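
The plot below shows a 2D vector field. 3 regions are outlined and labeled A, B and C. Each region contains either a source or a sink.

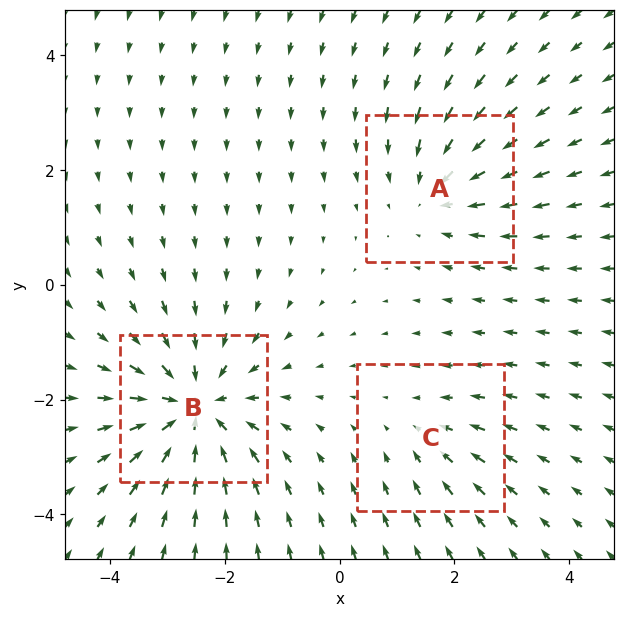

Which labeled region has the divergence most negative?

Divergence at each region's feature centre — A: about -3, B: about -5, C: about -2. Region B is most negative.

B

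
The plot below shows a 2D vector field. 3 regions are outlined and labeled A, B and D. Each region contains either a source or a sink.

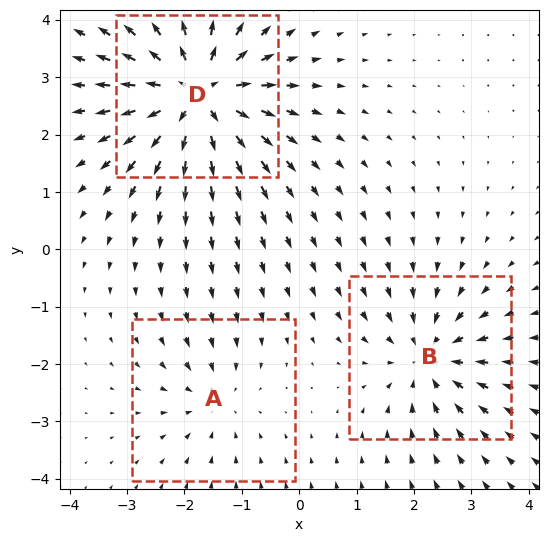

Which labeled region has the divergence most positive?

Divergence at each region's feature centre — A: about -2, B: about -4, D: about +6. Region D is most positive.

D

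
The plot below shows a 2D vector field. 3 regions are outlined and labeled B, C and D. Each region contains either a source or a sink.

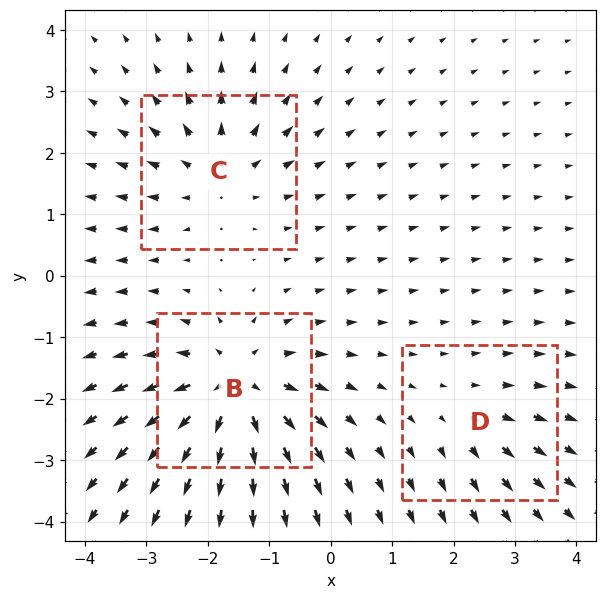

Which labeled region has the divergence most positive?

Divergence at each region's feature centre — B: about +6, C: about +3, D: about +2. Region B is most positive.

B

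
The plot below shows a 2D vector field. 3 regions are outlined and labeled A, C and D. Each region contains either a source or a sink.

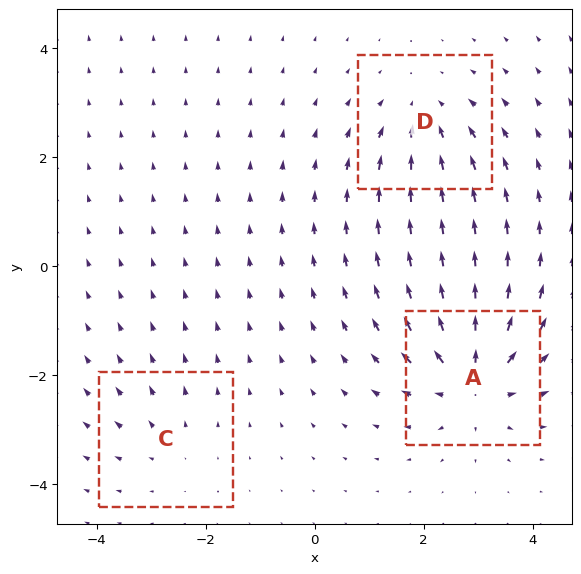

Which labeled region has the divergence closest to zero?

Divergence at each region's feature centre — A: about +6, C: about +2, D: about -4. Region C is closest to zero.

C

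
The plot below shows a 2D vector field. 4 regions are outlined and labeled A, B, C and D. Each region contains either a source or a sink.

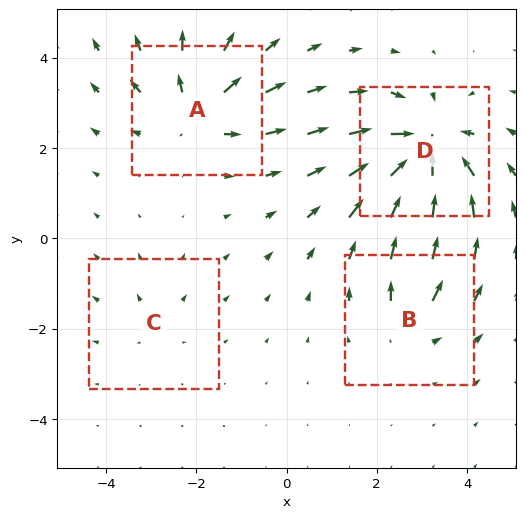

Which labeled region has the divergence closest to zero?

Divergence at each region's feature centre — A: about +6, B: about +4, C: about +2, D: about -8. Region C is closest to zero.

C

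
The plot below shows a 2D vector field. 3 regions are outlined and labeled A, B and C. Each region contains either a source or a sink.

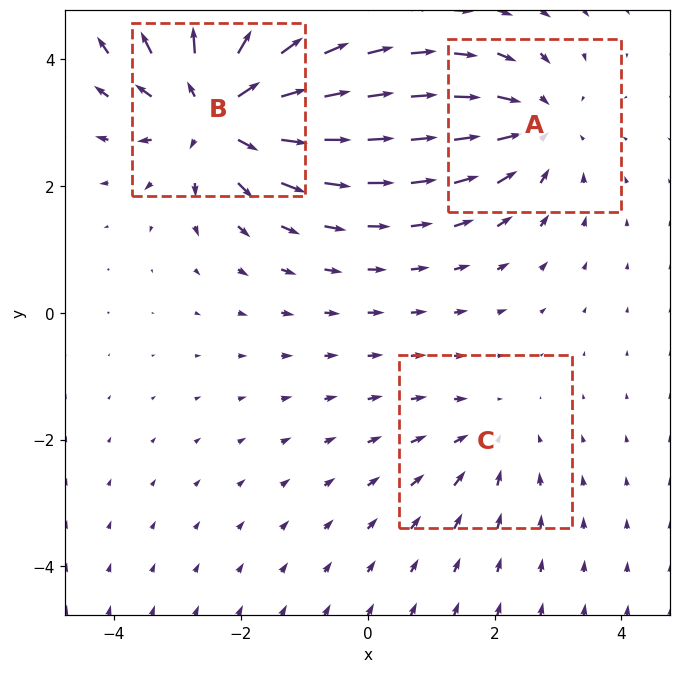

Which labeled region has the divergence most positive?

B

Divergence at each region's feature centre — A: about -3, B: about +5, C: about -2. Region B is most positive.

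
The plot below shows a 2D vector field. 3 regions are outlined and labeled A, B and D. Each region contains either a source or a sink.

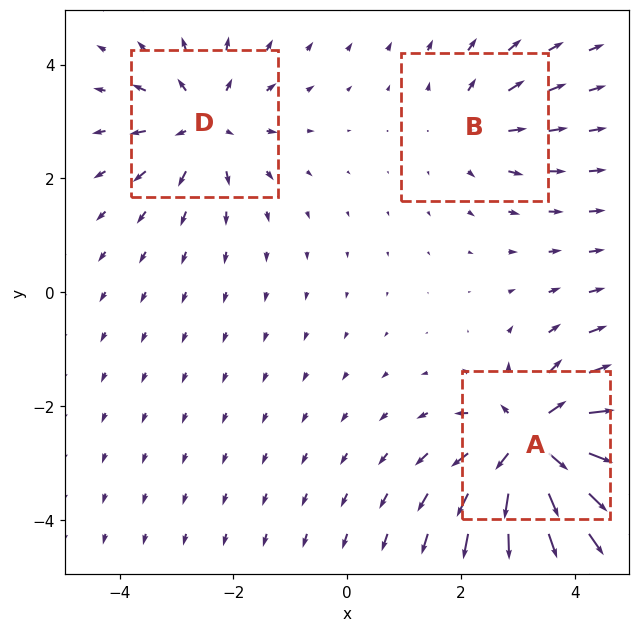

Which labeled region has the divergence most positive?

A

Divergence at each region's feature centre — A: about +6, B: about +2, D: about +3. Region A is most positive.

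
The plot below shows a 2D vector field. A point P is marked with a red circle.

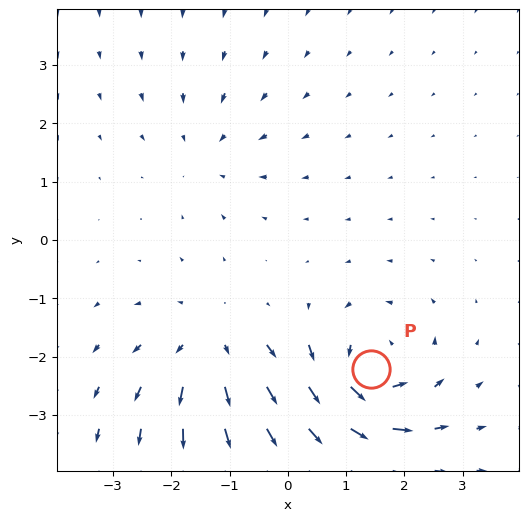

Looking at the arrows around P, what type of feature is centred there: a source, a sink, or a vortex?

vortex

At P (1.4, -2.2) the arrows circulate counterclockwise. Divergence ≈0, curl about +7 — near-zero divergence with nonzero curl is a vortex.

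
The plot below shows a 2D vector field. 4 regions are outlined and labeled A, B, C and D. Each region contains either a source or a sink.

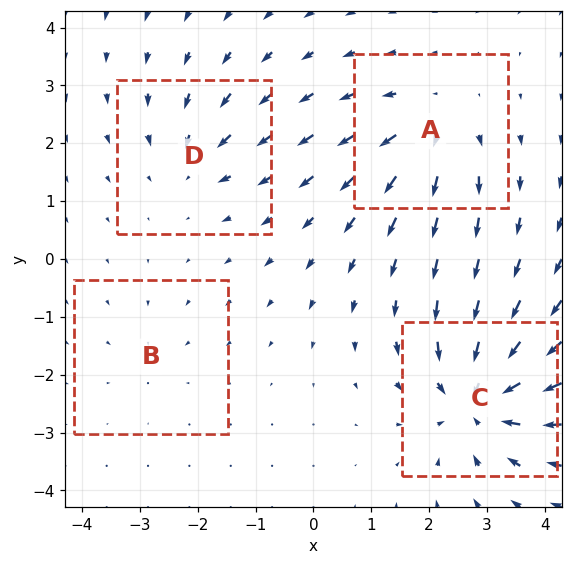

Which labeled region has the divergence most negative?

Divergence at each region's feature centre — A: about +5, B: about -2, C: about -7, D: about -4. Region C is most negative.

C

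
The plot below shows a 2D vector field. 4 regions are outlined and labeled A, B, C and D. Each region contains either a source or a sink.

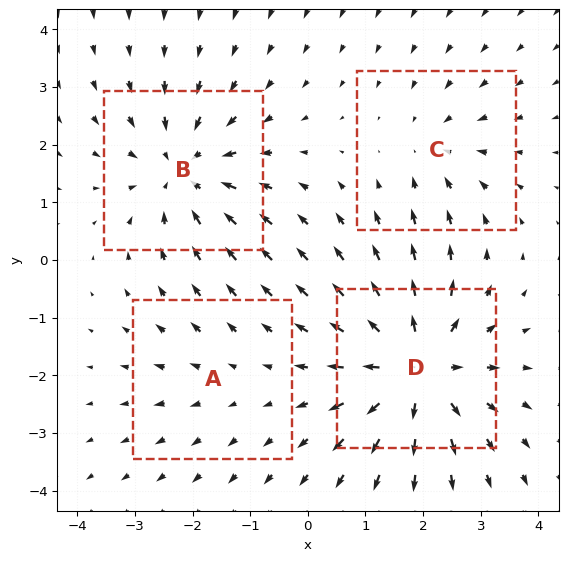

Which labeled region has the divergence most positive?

D

Divergence at each region's feature centre — A: about +2, B: about -5, C: about -3, D: about +6. Region D is most positive.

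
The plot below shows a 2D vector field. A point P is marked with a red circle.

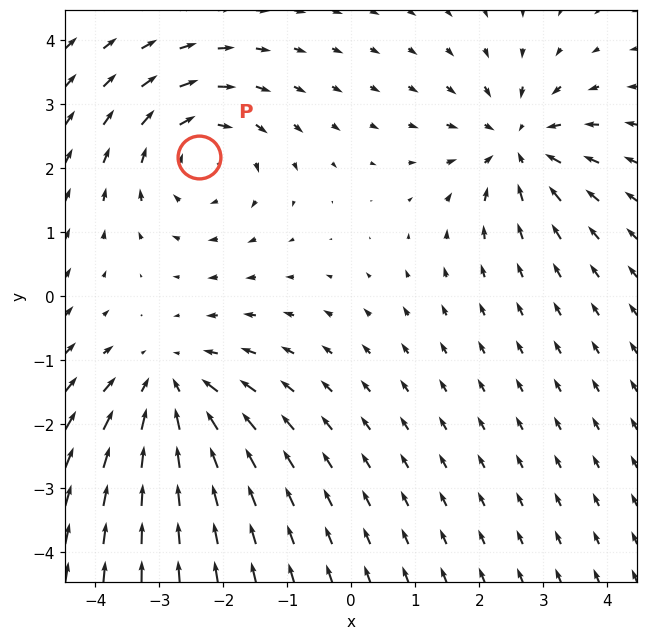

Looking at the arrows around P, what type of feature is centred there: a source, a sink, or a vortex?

At P (-2.4, 2.2) the arrows circulate clockwise. Divergence ≈0, curl about -3 — near-zero divergence with nonzero curl is a vortex.

vortex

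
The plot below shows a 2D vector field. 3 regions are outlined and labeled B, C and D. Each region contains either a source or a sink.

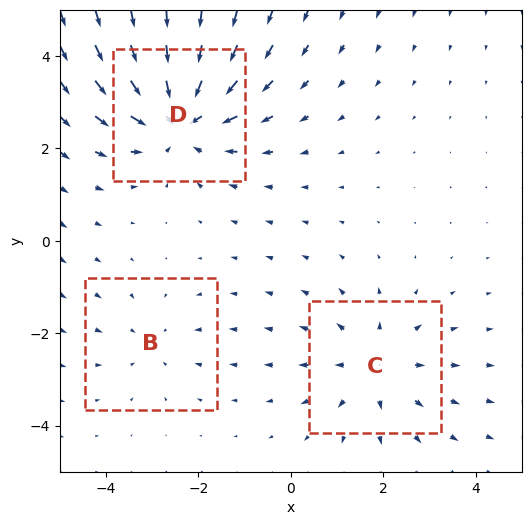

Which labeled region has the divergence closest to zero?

Divergence at each region's feature centre — B: about -2, C: about +3, D: about -4. Region B is closest to zero.

B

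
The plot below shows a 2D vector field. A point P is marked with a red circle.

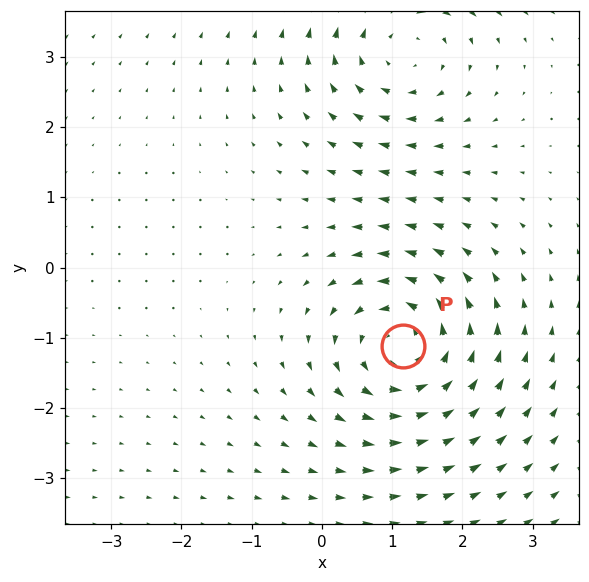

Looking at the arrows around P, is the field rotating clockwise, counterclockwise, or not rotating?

Near P at (1.1, -1.1) the arrows circulate counterclockwise. The curl (z-component) there is about +4; positive curl means counterclockwise rotation.

counterclockwise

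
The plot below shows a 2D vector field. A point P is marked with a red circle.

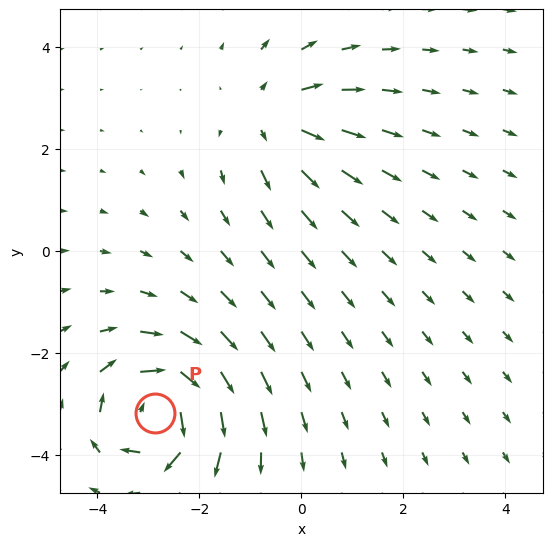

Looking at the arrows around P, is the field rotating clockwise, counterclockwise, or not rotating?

Near P at (-2.9, -3.2) the arrows circulate clockwise. The curl (z-component) there is about -6; negative curl means clockwise rotation.

clockwise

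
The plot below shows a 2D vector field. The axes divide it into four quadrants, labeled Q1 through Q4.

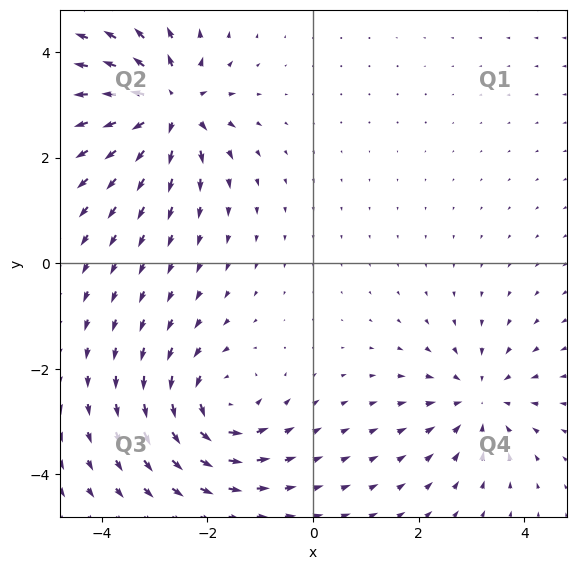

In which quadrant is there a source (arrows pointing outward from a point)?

The source sits at approximately (-2.7, 3.0), which lies in quadrant Q2. The divergence there is about +6, positive as expected for a source.

Q2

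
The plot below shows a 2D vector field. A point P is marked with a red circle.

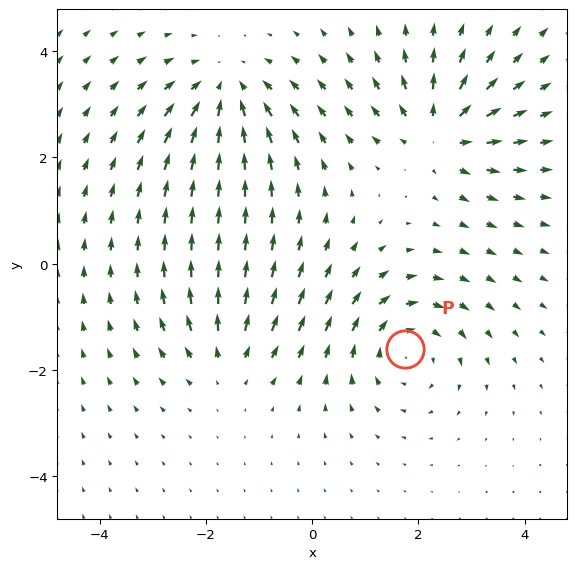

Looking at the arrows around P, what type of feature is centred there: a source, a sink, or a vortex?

vortex

At P (1.8, -1.6) the arrows circulate clockwise. Divergence ≈0, curl about -4 — near-zero divergence with nonzero curl is a vortex.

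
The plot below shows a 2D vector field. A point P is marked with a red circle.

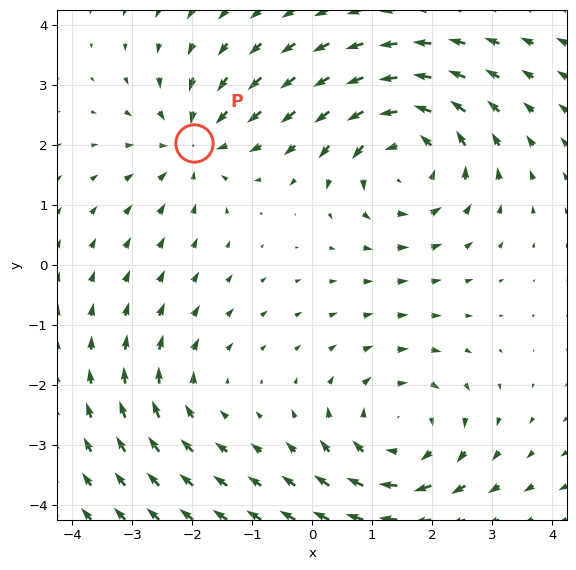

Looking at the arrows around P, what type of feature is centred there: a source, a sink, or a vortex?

sink

At P (-2.0, 2.0) the arrows converge inward. Divergence about -4, curl ≈0 — negative divergence with near-zero curl is a sink.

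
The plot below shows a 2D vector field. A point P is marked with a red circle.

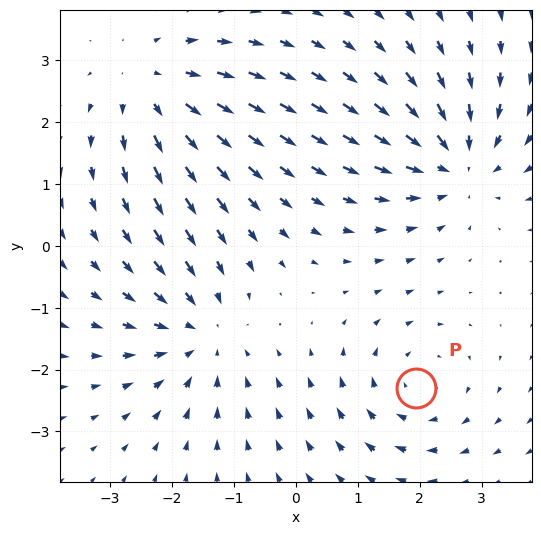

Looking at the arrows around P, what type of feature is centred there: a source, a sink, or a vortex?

At P (1.9, -2.3) the arrows circulate clockwise. Divergence ≈0, curl about -4 — near-zero divergence with nonzero curl is a vortex.

vortex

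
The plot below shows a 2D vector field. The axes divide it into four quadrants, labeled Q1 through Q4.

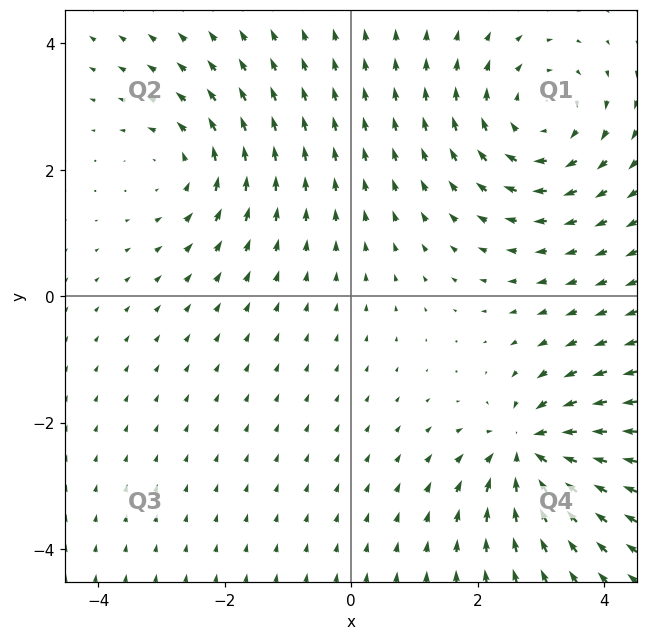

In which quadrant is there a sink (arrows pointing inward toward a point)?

The sink sits at approximately (2.8, -2.4), which lies in quadrant Q4. The divergence there is about -6, negative as expected for a sink.

Q4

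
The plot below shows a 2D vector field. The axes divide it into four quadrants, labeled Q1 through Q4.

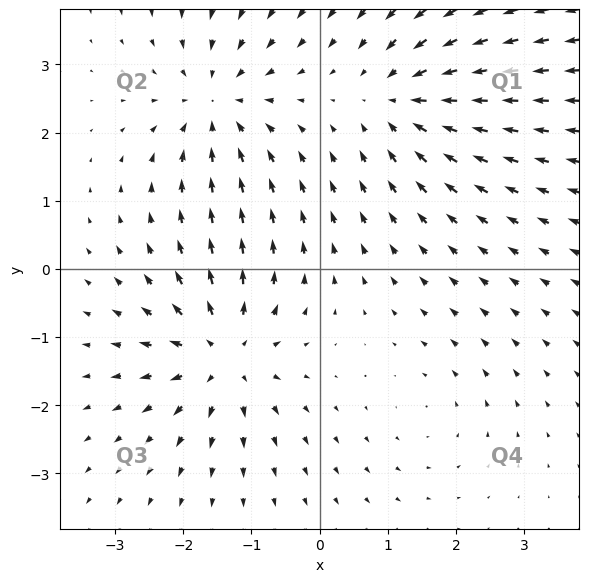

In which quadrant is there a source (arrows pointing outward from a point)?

Q3

The source sits at approximately (-1.4, -1.3), which lies in quadrant Q3. The divergence there is about +6, positive as expected for a source.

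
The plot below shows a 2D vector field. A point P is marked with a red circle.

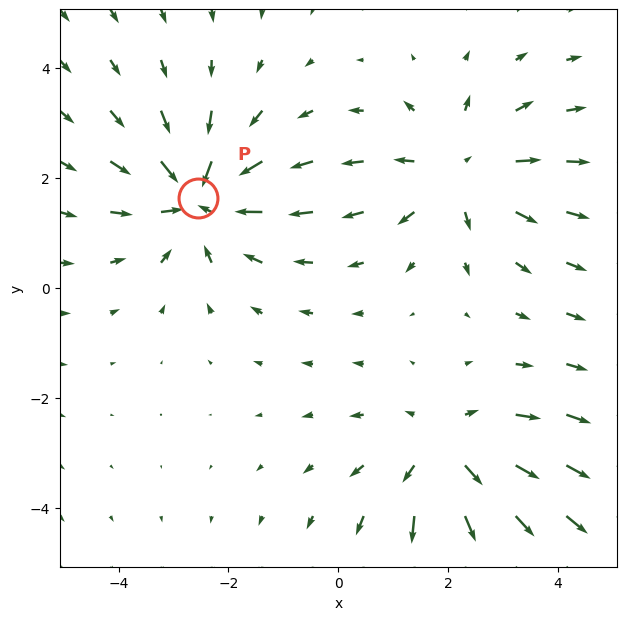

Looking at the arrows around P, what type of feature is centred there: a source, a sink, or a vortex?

sink

At P (-2.5, 1.6) the arrows converge inward. Divergence about -5, curl ≈0 — negative divergence with near-zero curl is a sink.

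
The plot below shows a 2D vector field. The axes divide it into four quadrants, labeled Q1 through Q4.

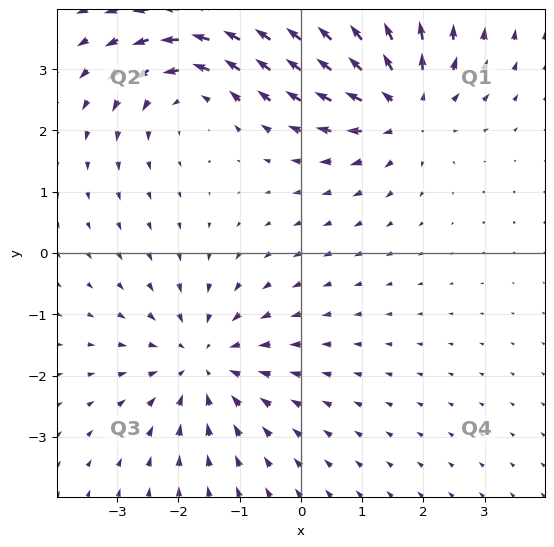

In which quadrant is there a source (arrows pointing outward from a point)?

Q1

The source sits at approximately (1.7, 2.4), which lies in quadrant Q1. The divergence there is about +3, positive as expected for a source.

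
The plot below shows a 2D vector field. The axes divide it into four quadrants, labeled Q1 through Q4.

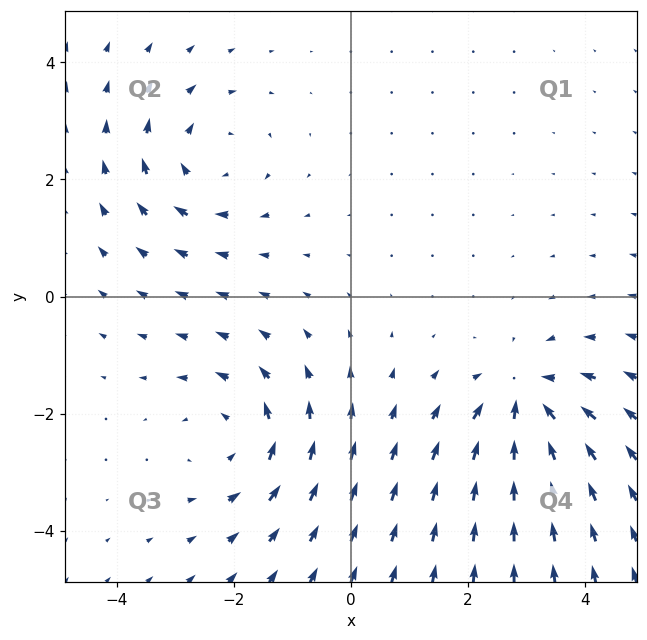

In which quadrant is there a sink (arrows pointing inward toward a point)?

The sink sits at approximately (3.0, -1.8), which lies in quadrant Q4. The divergence there is about -4, negative as expected for a sink.

Q4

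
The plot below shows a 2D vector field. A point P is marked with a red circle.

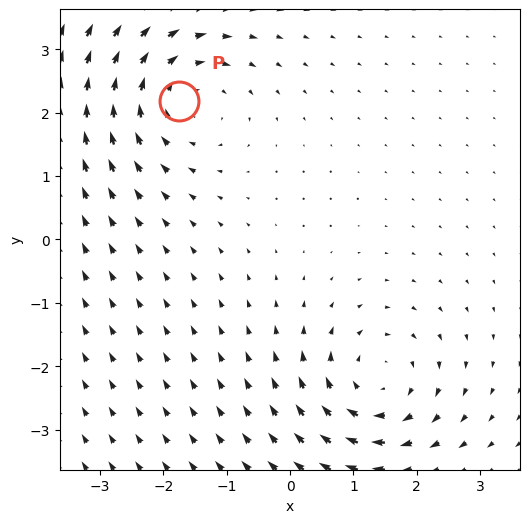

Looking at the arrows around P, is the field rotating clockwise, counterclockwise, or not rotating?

clockwise

Near P at (-1.7, 2.2) the arrows circulate clockwise. The curl (z-component) there is about -4; negative curl means clockwise rotation.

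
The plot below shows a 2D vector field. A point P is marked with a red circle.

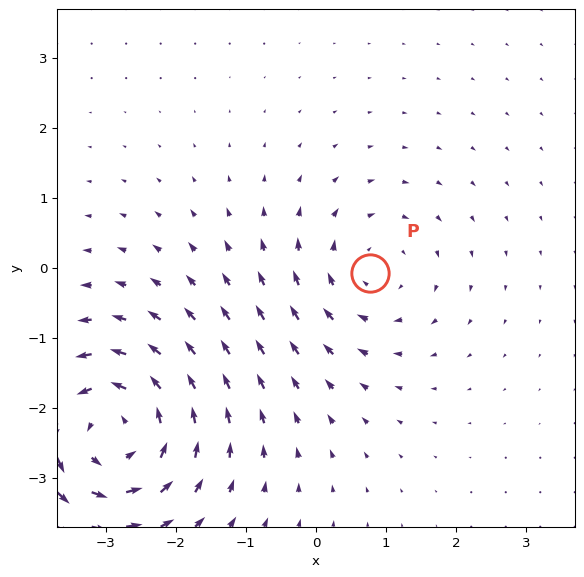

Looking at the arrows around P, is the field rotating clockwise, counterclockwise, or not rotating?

clockwise

Near P at (0.8, -0.1) the arrows circulate clockwise. The curl (z-component) there is about -3; negative curl means clockwise rotation.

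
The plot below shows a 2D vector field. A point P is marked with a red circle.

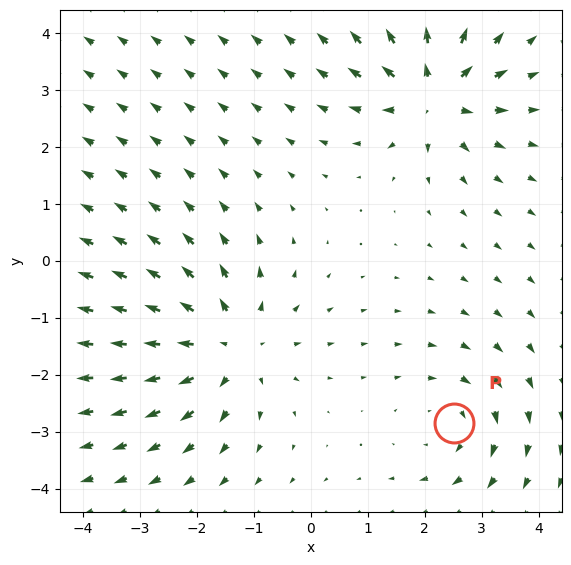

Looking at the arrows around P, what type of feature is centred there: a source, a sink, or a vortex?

At P (2.5, -2.9) the arrows circulate clockwise. Divergence ≈0, curl about -3 — near-zero divergence with nonzero curl is a vortex.

vortex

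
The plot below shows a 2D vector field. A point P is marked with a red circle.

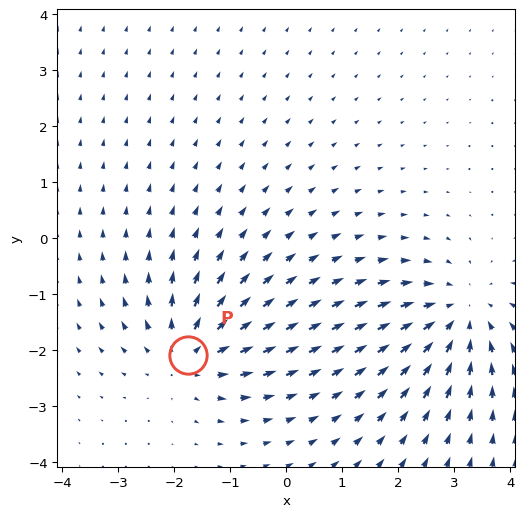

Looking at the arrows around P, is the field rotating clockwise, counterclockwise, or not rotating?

not rotating

Near P at (-1.8, -2.1) the arrows show no circulation. The curl there is ≈0.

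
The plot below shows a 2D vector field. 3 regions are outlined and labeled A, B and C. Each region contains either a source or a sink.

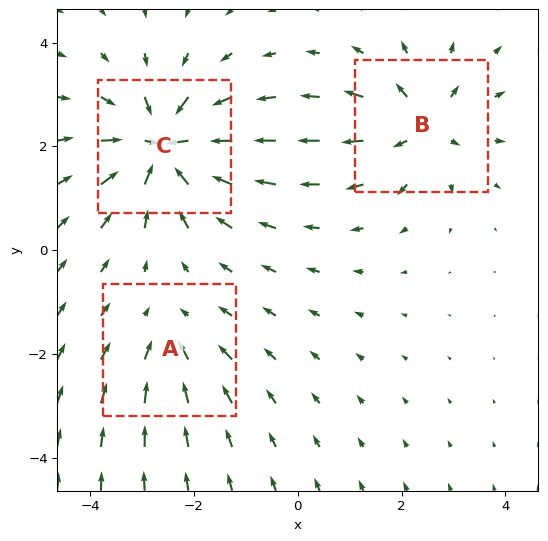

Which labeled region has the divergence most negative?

C

Divergence at each region's feature centre — A: about -3, B: about +4, C: about -6. Region C is most negative.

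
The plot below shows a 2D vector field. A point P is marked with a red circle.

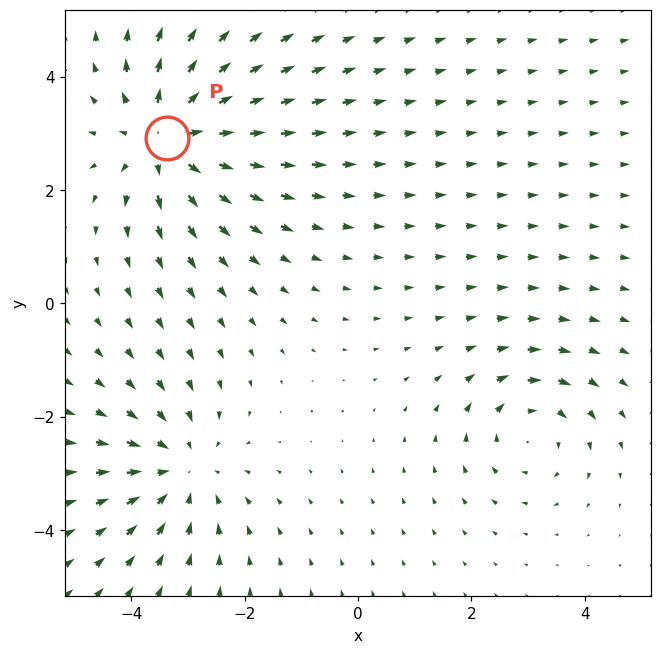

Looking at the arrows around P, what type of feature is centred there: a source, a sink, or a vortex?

At P (-3.4, 2.9) the arrows spread outward. Divergence about +4, curl ≈0 — positive divergence with near-zero curl is a source.

source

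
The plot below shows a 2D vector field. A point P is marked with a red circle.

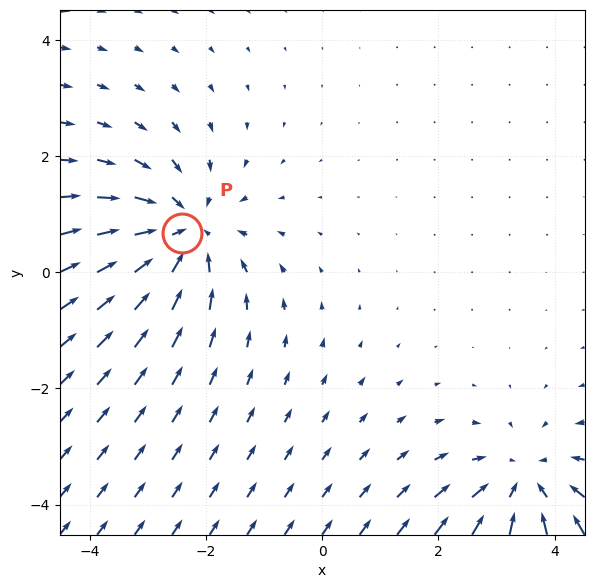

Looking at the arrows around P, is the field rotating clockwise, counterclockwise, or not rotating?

Near P at (-2.4, 0.7) the arrows show no circulation. The curl there is ≈0.

not rotating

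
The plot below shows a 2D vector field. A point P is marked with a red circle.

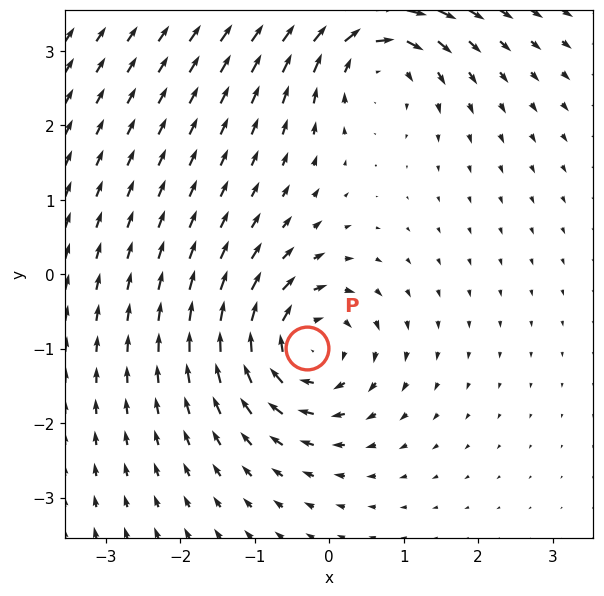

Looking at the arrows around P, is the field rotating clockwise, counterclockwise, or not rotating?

Near P at (-0.3, -1.0) the arrows circulate clockwise. The curl (z-component) there is about -5; negative curl means clockwise rotation.

clockwise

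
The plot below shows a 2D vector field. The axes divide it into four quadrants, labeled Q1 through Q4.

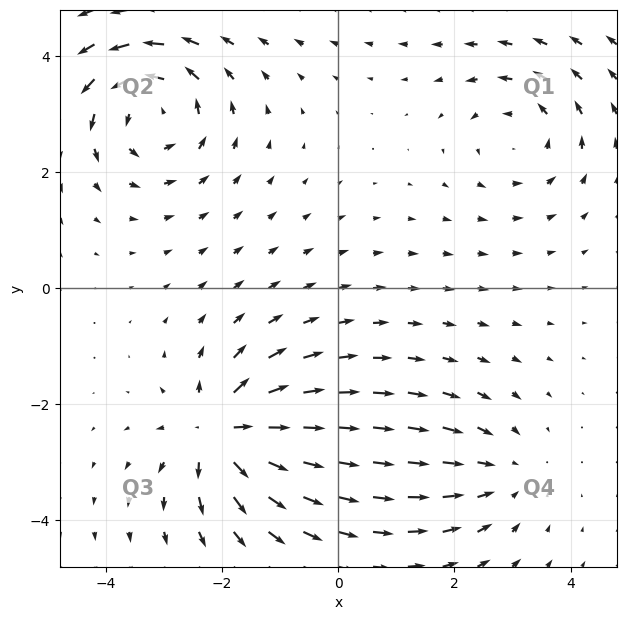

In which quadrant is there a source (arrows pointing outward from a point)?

The source sits at approximately (-2.0, -2.5), which lies in quadrant Q3. The divergence there is about +7, positive as expected for a source.

Q3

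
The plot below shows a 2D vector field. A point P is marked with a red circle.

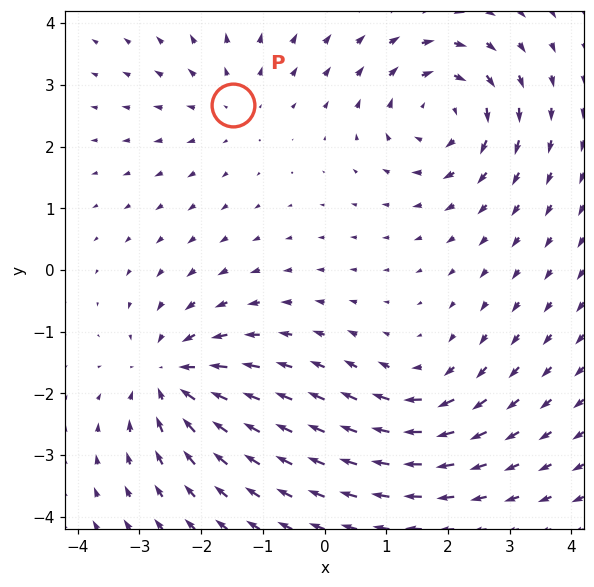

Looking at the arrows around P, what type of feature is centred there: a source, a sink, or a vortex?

source

At P (-1.5, 2.7) the arrows spread outward. Divergence about +3, curl ≈0 — positive divergence with near-zero curl is a source.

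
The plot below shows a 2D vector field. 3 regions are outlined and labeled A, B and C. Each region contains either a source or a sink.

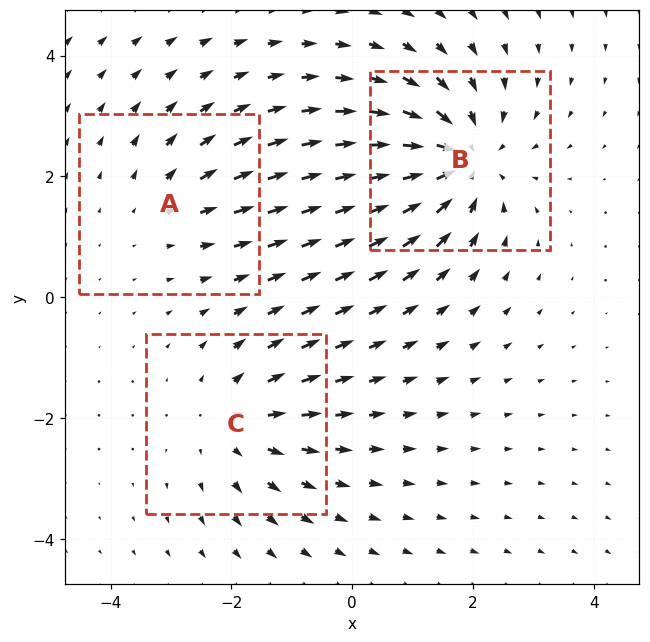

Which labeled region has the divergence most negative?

Divergence at each region's feature centre — A: about +2, B: about -4, C: about +3. Region B is most negative.

B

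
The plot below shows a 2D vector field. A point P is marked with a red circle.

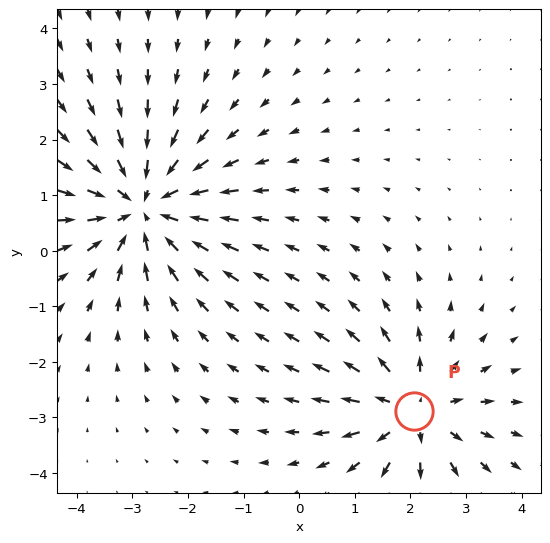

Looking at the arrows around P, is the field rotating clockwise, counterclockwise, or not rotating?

not rotating

Near P at (2.1, -2.9) the arrows show no circulation. The curl there is ≈0.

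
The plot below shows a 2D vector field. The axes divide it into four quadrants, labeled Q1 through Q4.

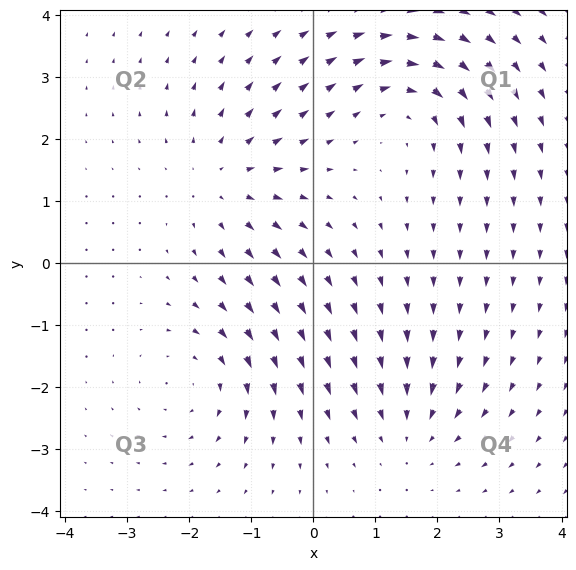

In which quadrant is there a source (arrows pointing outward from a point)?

The source sits at approximately (-1.5, 1.3), which lies in quadrant Q2. The divergence there is about +4, positive as expected for a source.

Q2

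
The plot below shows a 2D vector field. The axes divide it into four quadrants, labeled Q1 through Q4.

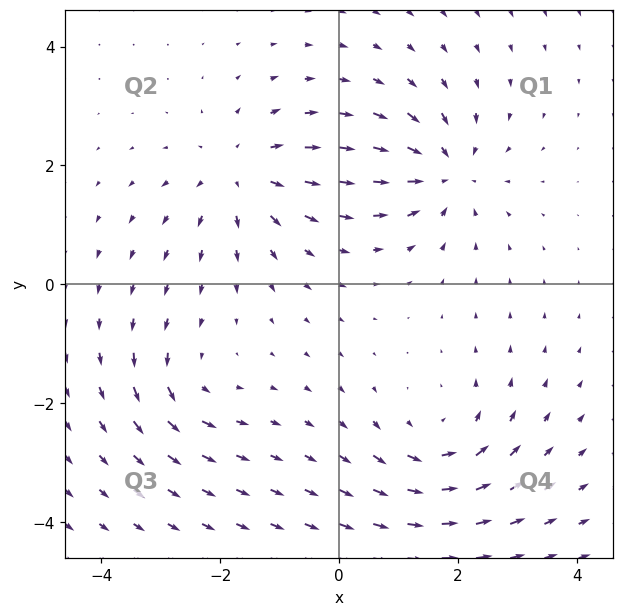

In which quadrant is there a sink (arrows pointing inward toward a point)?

The sink sits at approximately (1.8, 1.9), which lies in quadrant Q1. The divergence there is about -5, negative as expected for a sink.

Q1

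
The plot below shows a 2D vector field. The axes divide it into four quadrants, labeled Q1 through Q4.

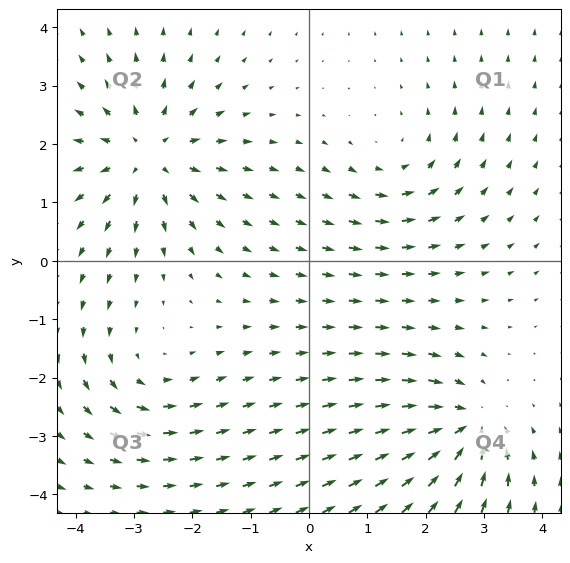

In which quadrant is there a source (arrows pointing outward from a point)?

Q2

The source sits at approximately (-2.8, 1.8), which lies in quadrant Q2. The divergence there is about +4, positive as expected for a source.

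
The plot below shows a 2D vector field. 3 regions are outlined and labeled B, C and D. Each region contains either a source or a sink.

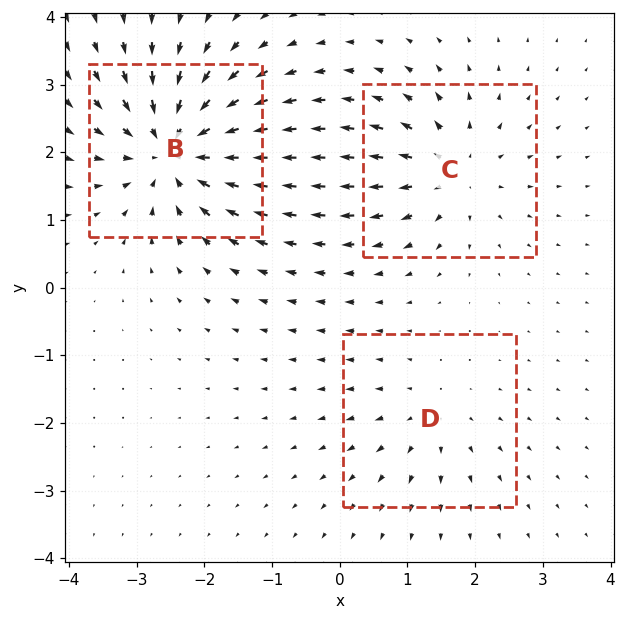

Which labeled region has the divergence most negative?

Divergence at each region's feature centre — B: about -6, C: about +4, D: about +2. Region B is most negative.

B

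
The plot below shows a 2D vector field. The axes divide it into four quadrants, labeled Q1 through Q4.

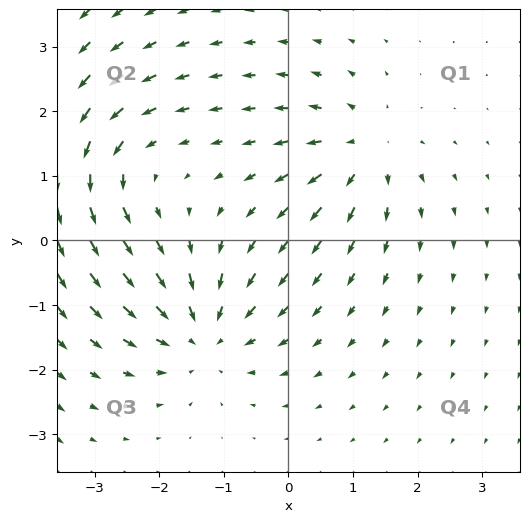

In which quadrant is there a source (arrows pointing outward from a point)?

Q1

The source sits at approximately (1.2, 1.4), which lies in quadrant Q1. The divergence there is about +5, positive as expected for a source.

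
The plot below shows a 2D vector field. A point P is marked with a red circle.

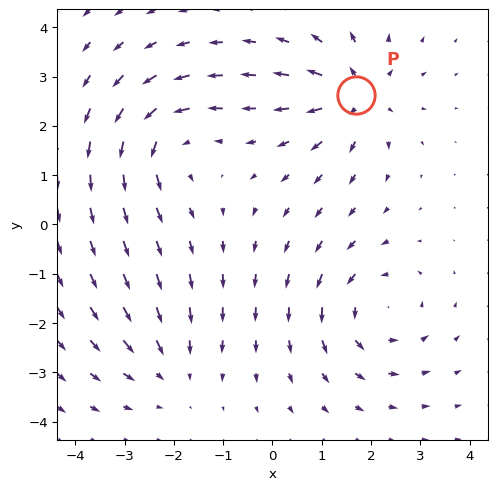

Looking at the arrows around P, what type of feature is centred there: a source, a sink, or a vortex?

At P (1.7, 2.6) the arrows spread outward. Divergence about +6, curl ≈0 — positive divergence with near-zero curl is a source.

source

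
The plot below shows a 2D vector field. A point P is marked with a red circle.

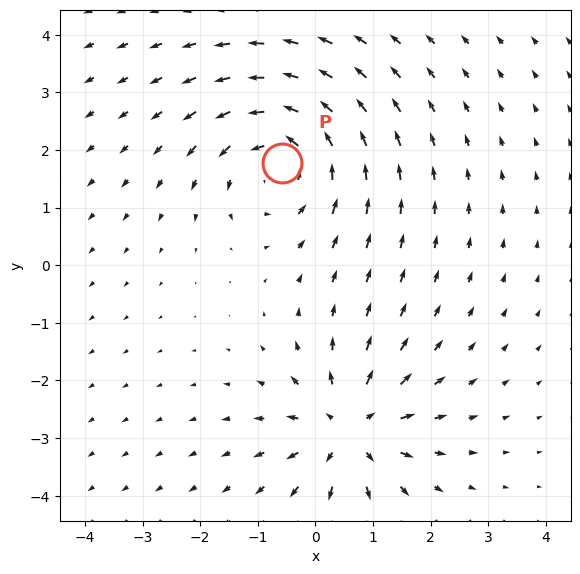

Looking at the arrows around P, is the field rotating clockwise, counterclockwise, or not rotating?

counterclockwise

Near P at (-0.6, 1.8) the arrows circulate counterclockwise. The curl (z-component) there is about +4; positive curl means counterclockwise rotation.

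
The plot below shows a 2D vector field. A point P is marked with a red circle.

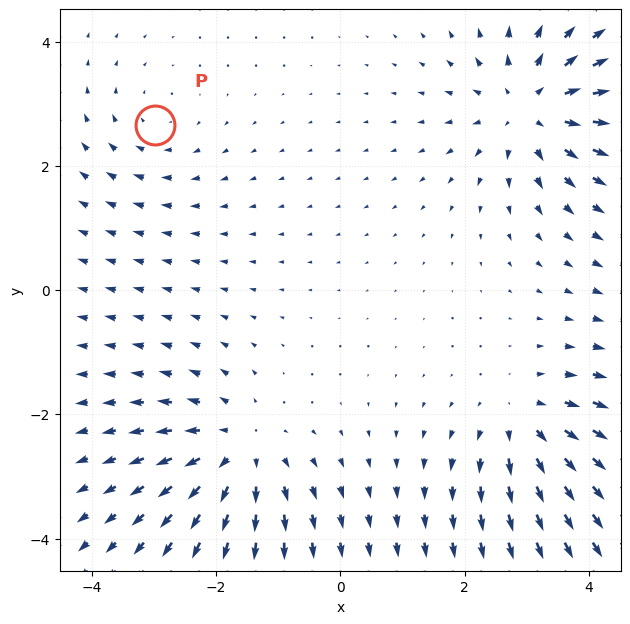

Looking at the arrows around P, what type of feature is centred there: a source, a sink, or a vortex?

At P (-3.0, 2.6) the arrows circulate clockwise. Divergence ≈0, curl about -2 — near-zero divergence with nonzero curl is a vortex.

vortex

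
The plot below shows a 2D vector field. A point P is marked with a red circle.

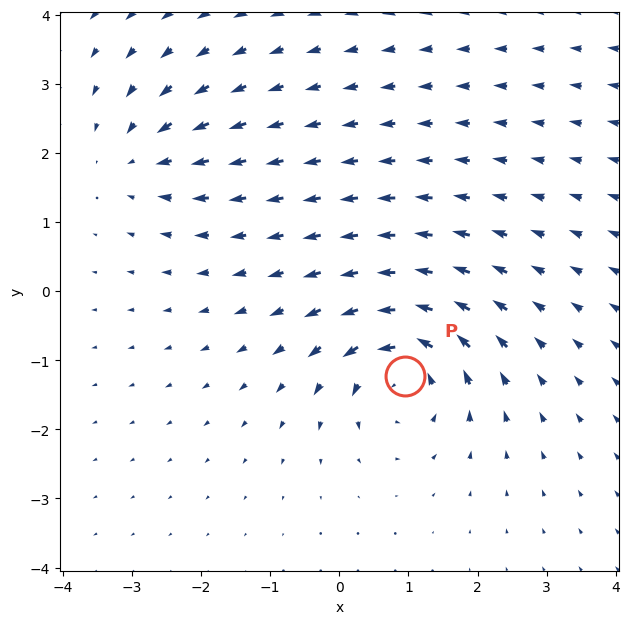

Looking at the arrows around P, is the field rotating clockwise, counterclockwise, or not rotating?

counterclockwise

Near P at (1.0, -1.2) the arrows circulate counterclockwise. The curl (z-component) there is about +7; positive curl means counterclockwise rotation.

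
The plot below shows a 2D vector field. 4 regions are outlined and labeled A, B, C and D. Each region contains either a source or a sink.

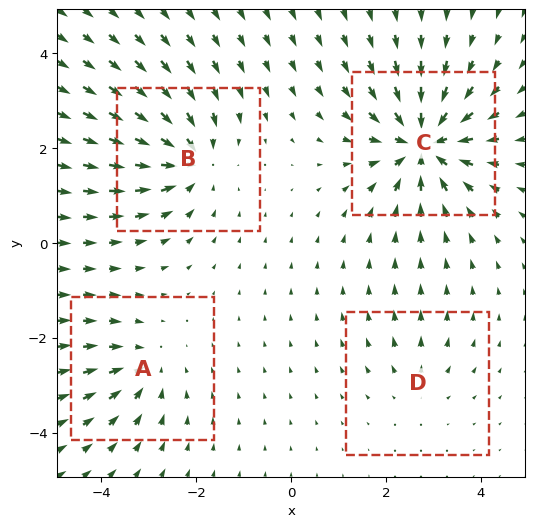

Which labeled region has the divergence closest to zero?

D

Divergence at each region's feature centre — A: about -4, B: about -6, C: about -8, D: about +2. Region D is closest to zero.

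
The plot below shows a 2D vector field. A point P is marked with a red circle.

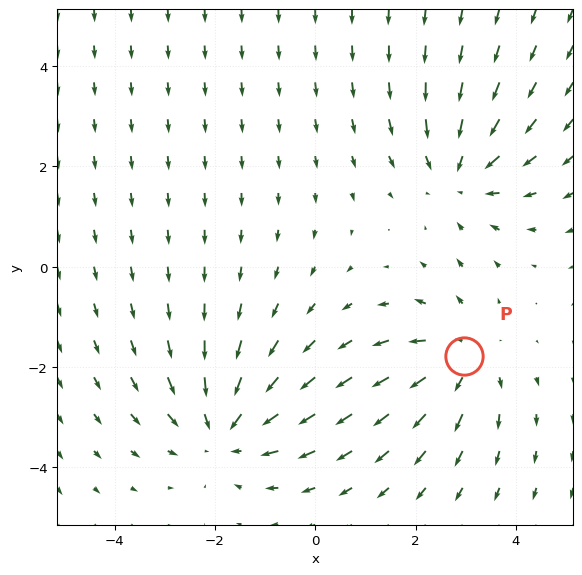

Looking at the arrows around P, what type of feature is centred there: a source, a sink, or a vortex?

source

At P (3.0, -1.8) the arrows spread outward. Divergence about +3, curl ≈0 — positive divergence with near-zero curl is a source.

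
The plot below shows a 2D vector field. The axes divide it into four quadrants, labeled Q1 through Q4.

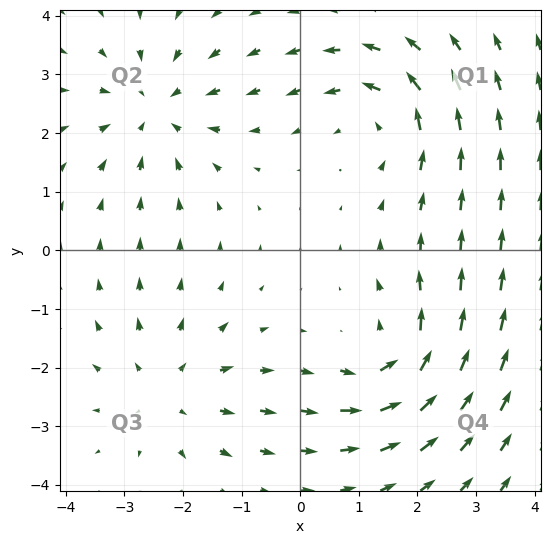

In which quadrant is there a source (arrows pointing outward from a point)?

Q3

The source sits at approximately (-2.2, -2.4), which lies in quadrant Q3. The divergence there is about +3, positive as expected for a source.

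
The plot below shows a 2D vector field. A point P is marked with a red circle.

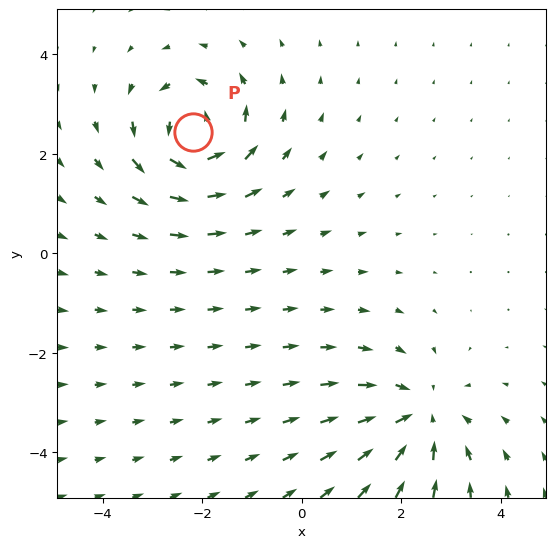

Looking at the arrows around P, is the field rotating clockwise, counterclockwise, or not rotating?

Near P at (-2.2, 2.4) the arrows circulate counterclockwise. The curl (z-component) there is about +6; positive curl means counterclockwise rotation.

counterclockwise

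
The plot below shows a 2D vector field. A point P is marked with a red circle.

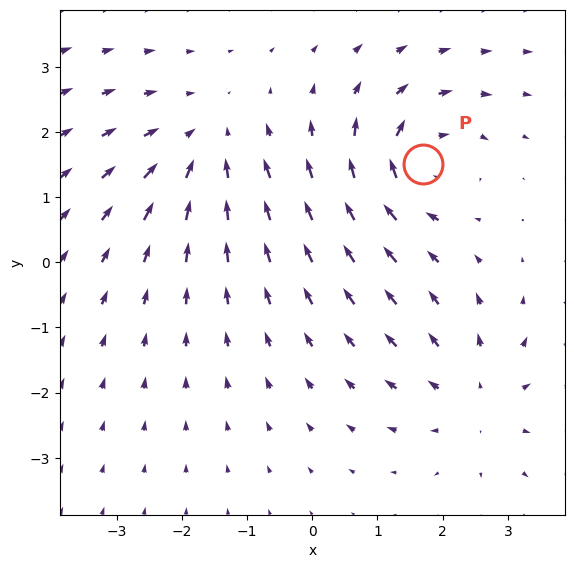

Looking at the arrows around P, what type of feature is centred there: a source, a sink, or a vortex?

vortex

At P (1.7, 1.5) the arrows circulate clockwise. Divergence ≈0, curl about -5 — near-zero divergence with nonzero curl is a vortex.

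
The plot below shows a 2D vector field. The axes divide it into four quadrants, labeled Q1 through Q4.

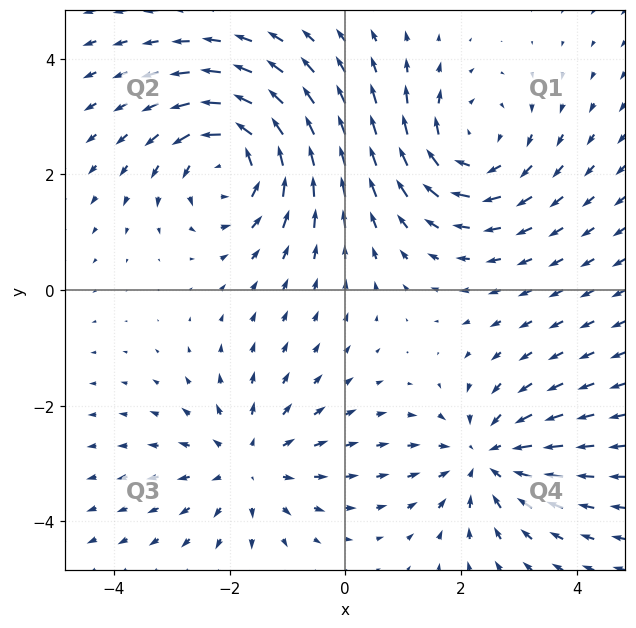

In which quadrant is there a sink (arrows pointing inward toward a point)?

Q4

The sink sits at approximately (2.4, -2.9), which lies in quadrant Q4. The divergence there is about -4, negative as expected for a sink.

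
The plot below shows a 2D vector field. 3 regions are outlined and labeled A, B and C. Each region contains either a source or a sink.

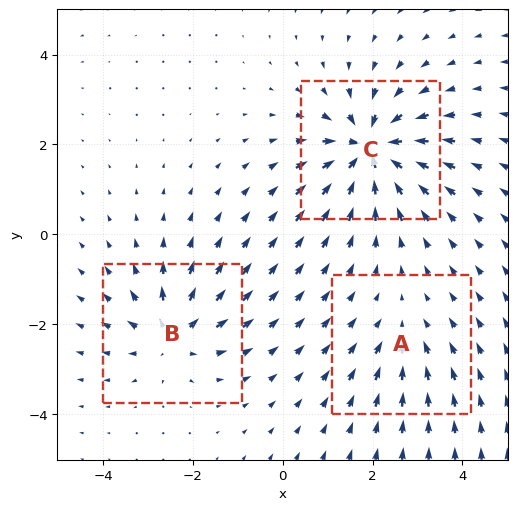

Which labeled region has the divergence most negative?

Divergence at each region's feature centre — A: about -2, B: about +4, C: about -6. Region C is most negative.

C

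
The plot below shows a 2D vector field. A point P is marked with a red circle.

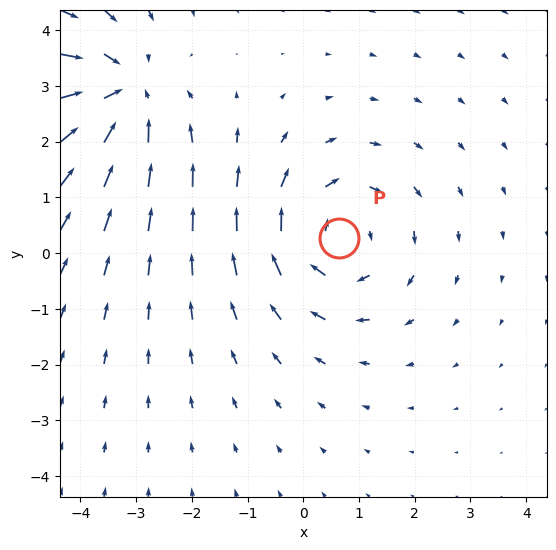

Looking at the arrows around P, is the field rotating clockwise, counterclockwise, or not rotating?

Near P at (0.6, 0.3) the arrows circulate clockwise. The curl (z-component) there is about -3; negative curl means clockwise rotation.

clockwise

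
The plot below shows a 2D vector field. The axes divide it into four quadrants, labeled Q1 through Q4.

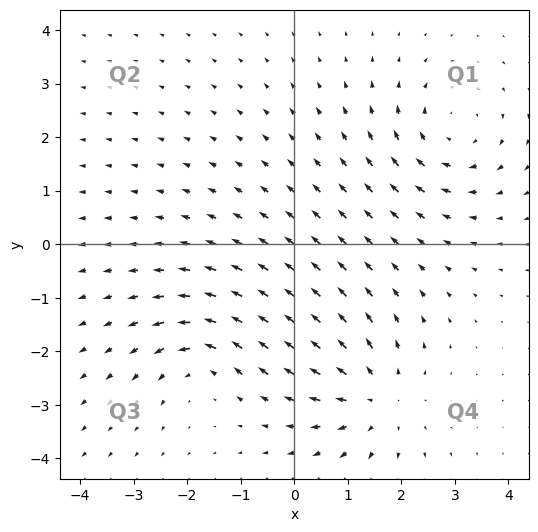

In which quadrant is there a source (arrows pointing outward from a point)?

Q4

The source sits at approximately (1.5, -2.9), which lies in quadrant Q4. The divergence there is about +5, positive as expected for a source.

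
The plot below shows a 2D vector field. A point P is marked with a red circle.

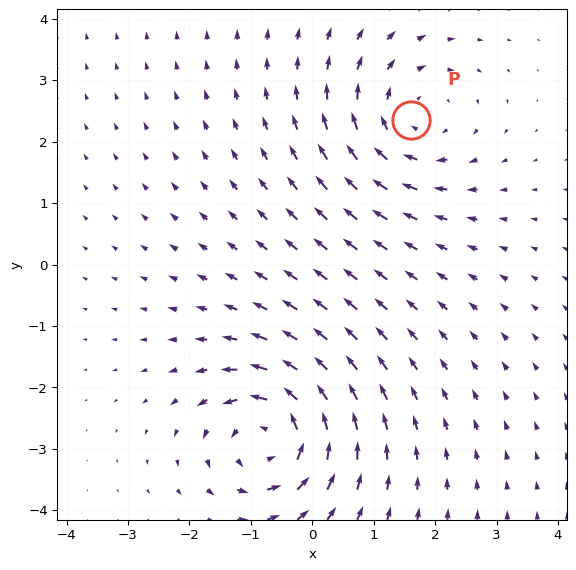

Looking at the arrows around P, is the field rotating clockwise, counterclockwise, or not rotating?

Near P at (1.6, 2.3) the arrows circulate clockwise. The curl (z-component) there is about -3; negative curl means clockwise rotation.

clockwise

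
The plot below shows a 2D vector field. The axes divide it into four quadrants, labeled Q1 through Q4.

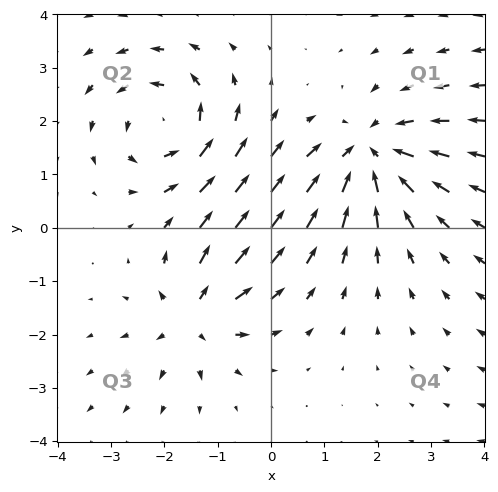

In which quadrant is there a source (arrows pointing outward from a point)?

Q3

The source sits at approximately (-1.5, -1.7), which lies in quadrant Q3. The divergence there is about +5, positive as expected for a source.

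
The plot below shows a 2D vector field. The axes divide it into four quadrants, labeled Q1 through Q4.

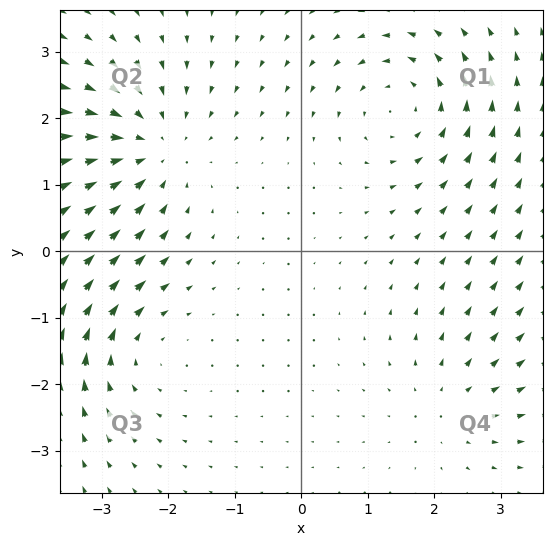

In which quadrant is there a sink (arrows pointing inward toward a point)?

The sink sits at approximately (-2.3, 1.5), which lies in quadrant Q2. The divergence there is about -4, negative as expected for a sink.

Q2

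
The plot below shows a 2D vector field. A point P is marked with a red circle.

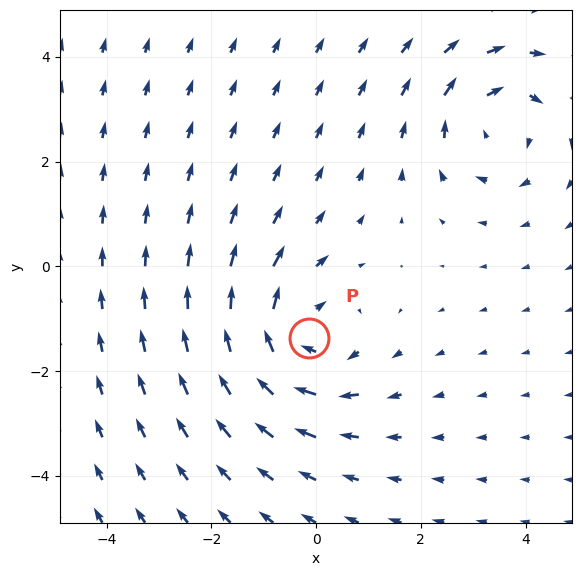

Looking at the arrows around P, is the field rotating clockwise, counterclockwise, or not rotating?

clockwise

Near P at (-0.1, -1.4) the arrows circulate clockwise. The curl (z-component) there is about -4; negative curl means clockwise rotation.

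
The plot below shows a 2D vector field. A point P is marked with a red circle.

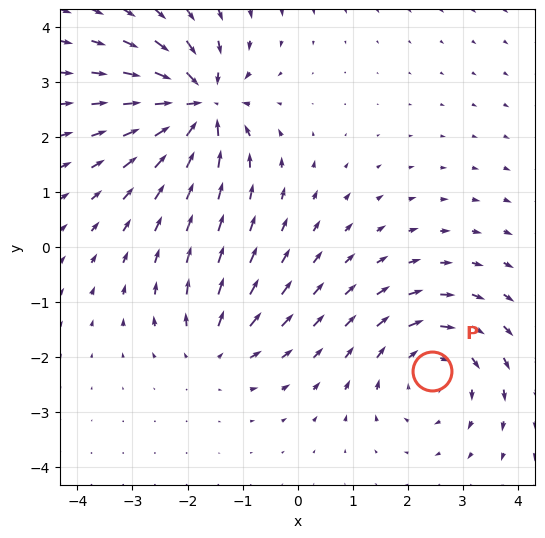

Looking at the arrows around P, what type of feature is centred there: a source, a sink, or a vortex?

At P (2.4, -2.3) the arrows circulate clockwise. Divergence ≈0, curl about -4 — near-zero divergence with nonzero curl is a vortex.

vortex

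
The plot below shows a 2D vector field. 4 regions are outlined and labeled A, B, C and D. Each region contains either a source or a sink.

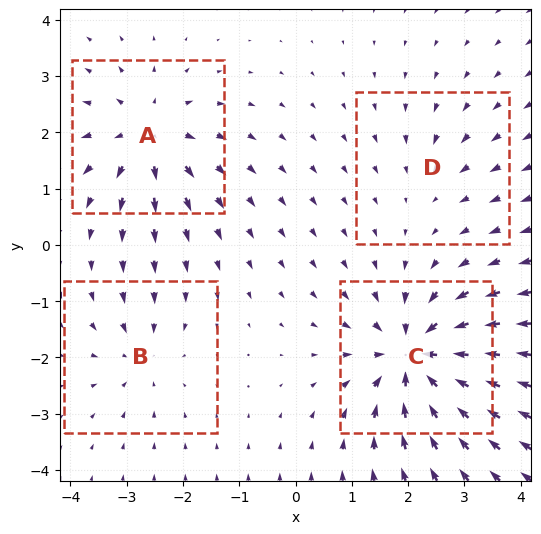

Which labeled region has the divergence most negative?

C

Divergence at each region's feature centre — A: about +5, B: about -4, C: about -8, D: about -2. Region C is most negative.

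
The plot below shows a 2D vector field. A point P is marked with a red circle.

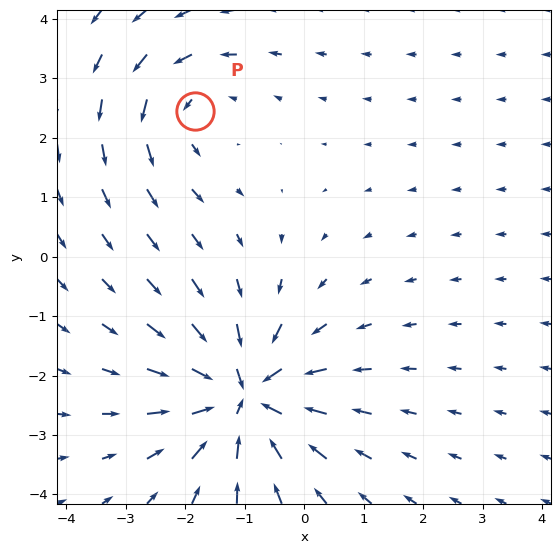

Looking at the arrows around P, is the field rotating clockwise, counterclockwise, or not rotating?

Near P at (-1.8, 2.5) the arrows circulate counterclockwise. The curl (z-component) there is about +2; positive curl means counterclockwise rotation.

counterclockwise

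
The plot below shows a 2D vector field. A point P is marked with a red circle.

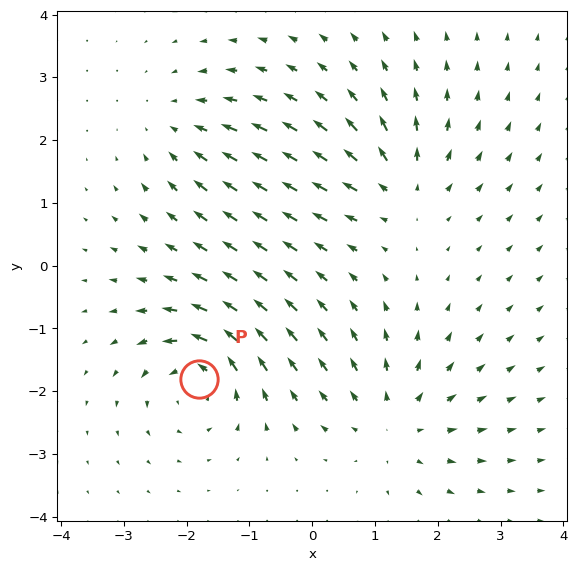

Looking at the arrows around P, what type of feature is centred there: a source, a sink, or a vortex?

At P (-1.8, -1.8) the arrows circulate counterclockwise. Divergence ≈0, curl about +6 — near-zero divergence with nonzero curl is a vortex.

vortex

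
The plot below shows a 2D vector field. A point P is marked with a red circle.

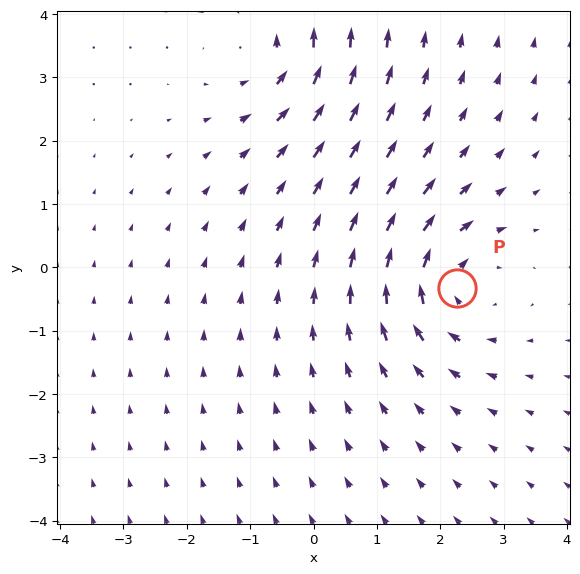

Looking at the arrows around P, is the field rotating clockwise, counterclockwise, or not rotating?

Near P at (2.3, -0.3) the arrows circulate clockwise. The curl (z-component) there is about -3; negative curl means clockwise rotation.

clockwise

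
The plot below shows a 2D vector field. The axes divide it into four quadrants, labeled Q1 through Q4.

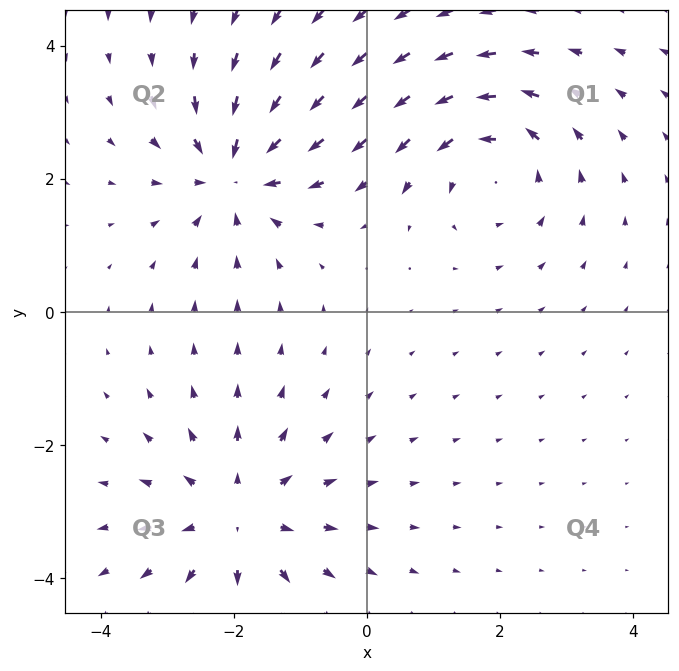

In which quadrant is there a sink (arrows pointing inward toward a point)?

The sink sits at approximately (-2.0, 2.1), which lies in quadrant Q2. The divergence there is about -5, negative as expected for a sink.

Q2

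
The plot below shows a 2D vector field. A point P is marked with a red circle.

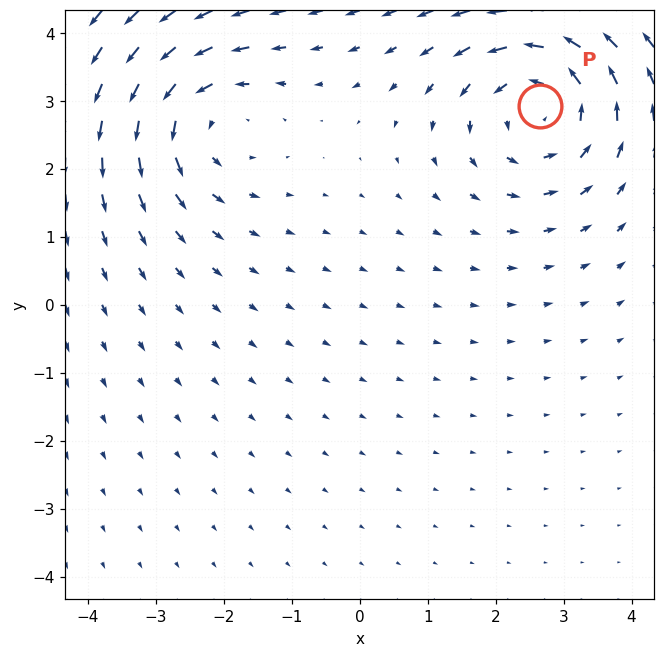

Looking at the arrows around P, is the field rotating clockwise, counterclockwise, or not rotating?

counterclockwise

Near P at (2.7, 2.9) the arrows circulate counterclockwise. The curl (z-component) there is about +4; positive curl means counterclockwise rotation.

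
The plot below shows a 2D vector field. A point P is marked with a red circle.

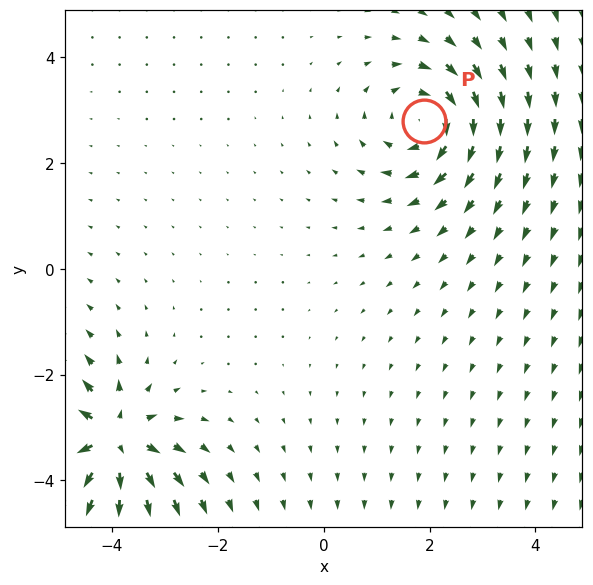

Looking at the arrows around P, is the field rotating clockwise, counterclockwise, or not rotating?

clockwise

Near P at (1.9, 2.8) the arrows circulate clockwise. The curl (z-component) there is about -3; negative curl means clockwise rotation.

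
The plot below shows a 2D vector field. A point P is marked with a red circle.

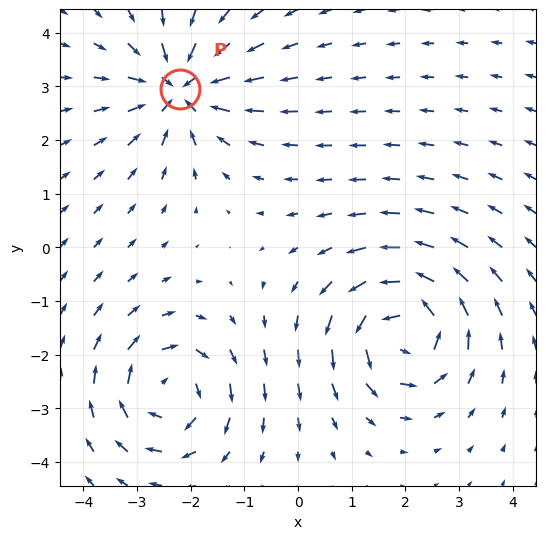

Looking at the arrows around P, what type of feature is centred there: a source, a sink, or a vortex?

sink

At P (-2.2, 3.0) the arrows converge inward. Divergence about -5, curl ≈0 — negative divergence with near-zero curl is a sink.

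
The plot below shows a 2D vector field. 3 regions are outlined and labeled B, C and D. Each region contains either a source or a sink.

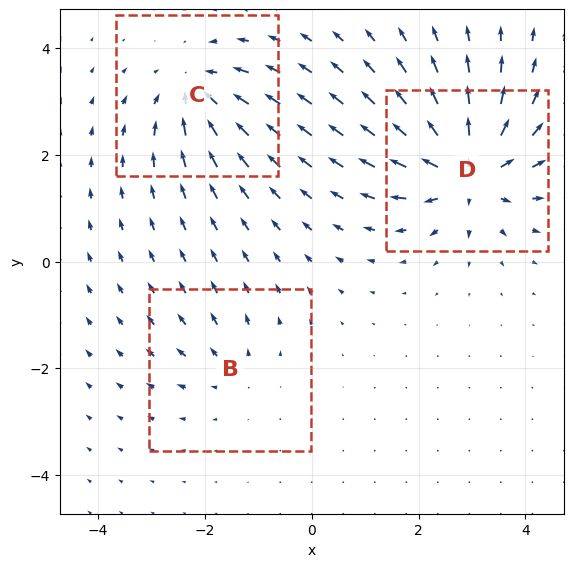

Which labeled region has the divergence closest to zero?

Divergence at each region's feature centre — B: about +2, C: about -4, D: about +6. Region B is closest to zero.

B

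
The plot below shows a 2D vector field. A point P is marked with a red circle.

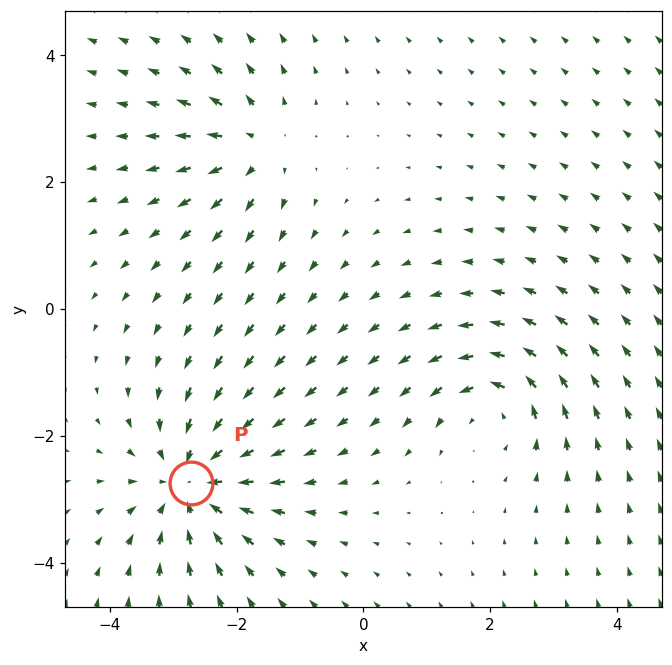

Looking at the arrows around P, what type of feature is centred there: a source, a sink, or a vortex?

sink

At P (-2.7, -2.7) the arrows converge inward. Divergence about -4, curl ≈0 — negative divergence with near-zero curl is a sink.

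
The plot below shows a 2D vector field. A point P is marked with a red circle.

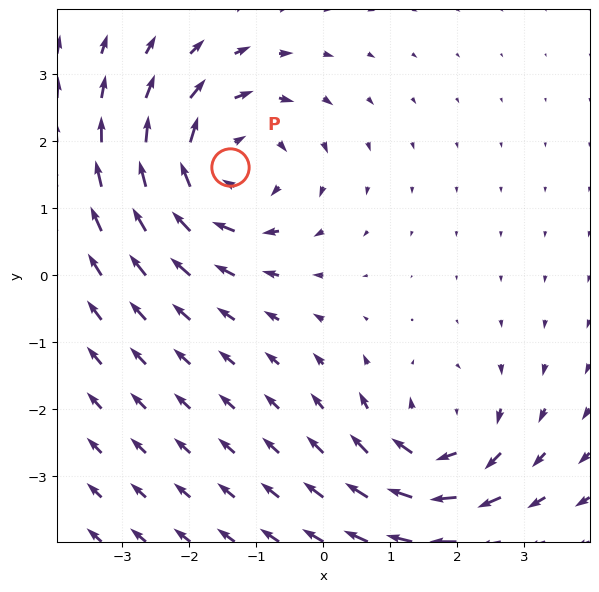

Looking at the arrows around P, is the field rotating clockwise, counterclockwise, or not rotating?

Near P at (-1.4, 1.6) the arrows circulate clockwise. The curl (z-component) there is about -3; negative curl means clockwise rotation.

clockwise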